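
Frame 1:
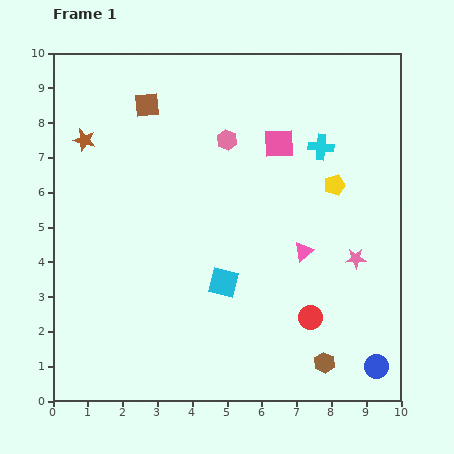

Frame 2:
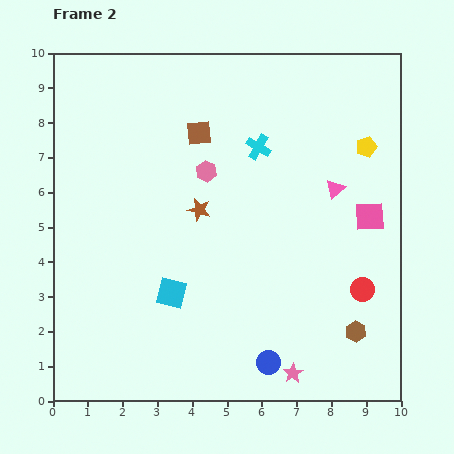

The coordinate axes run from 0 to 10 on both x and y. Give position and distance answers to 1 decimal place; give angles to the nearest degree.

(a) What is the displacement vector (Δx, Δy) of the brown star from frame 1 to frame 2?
(3.3, -2.0)

The brown star was at (0.9, 7.5) in frame 1 and (4.2, 5.5) in frame 2.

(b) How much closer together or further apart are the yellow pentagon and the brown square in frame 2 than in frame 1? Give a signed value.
-1.1

Distance in frame 1: 5.9. Distance in frame 2: 4.8.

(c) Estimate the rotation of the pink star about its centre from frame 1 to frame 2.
30° counter-clockwise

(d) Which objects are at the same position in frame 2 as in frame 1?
none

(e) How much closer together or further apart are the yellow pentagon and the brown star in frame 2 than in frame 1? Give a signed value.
-2.2

Distance in frame 1: 7.3. Distance in frame 2: 5.1.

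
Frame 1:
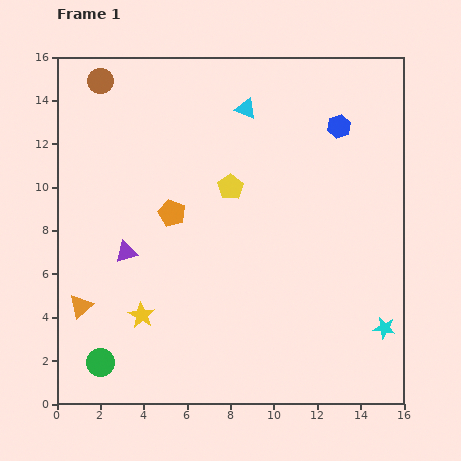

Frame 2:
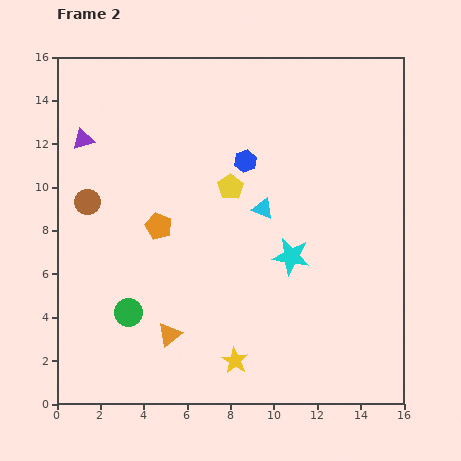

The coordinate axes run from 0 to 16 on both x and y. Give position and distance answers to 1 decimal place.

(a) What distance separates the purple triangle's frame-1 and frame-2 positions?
5.6

The purple triangle moved from (3.2, 7.0) to (1.2, 12.2), a distance of √(2.0² + 5.2²) ≈ 5.6.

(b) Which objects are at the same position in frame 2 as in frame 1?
the yellow pentagon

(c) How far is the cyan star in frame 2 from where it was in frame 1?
5.4

The cyan star moved from (15.1, 3.5) to (10.8, 6.8), a distance of √(4.3² + 3.3²) ≈ 5.4.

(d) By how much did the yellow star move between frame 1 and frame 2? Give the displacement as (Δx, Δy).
(4.3, -2.1)

The yellow star was at (3.9, 4.1) in frame 1 and (8.2, 2.0) in frame 2.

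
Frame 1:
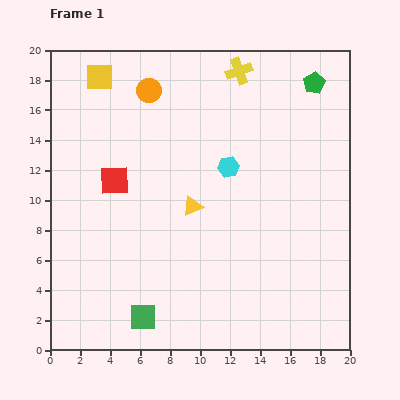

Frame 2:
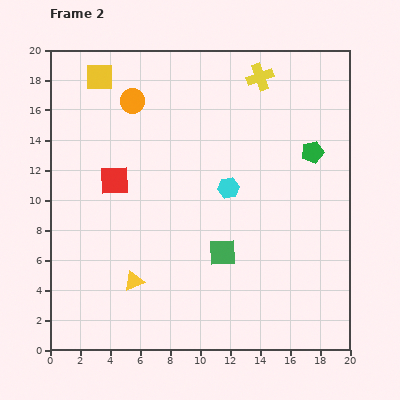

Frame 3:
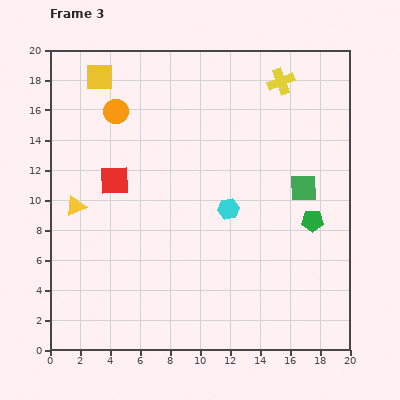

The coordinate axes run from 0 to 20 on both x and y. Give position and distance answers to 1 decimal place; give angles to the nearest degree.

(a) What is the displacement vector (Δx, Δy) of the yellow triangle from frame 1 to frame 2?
(-3.9, -5.0)

The yellow triangle was at (9.5, 9.6) in frame 1 and (5.6, 4.6) in frame 2.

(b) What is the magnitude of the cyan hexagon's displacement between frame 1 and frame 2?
1.4

The cyan hexagon moved from (11.9, 12.2) to (11.9, 10.8), a distance of √(0.0² + 1.4²) ≈ 1.4.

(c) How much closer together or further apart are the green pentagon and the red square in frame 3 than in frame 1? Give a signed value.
-1.3

Distance in frame 1: 14.8. Distance in frame 3: 13.5.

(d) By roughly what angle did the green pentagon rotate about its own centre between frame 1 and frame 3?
30° clockwise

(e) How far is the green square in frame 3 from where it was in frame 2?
6.9

The green square moved from (11.5, 6.5) to (16.9, 10.8), a distance of √(5.4² + 4.3²) ≈ 6.9.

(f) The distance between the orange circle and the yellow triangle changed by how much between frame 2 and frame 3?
-5.1

Distance in frame 2: 12.0. Distance in frame 3: 6.9.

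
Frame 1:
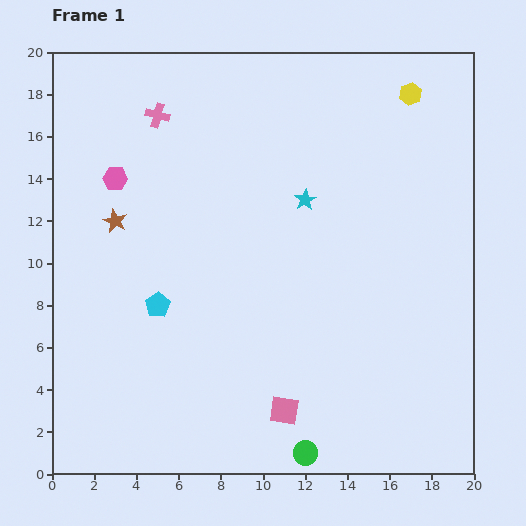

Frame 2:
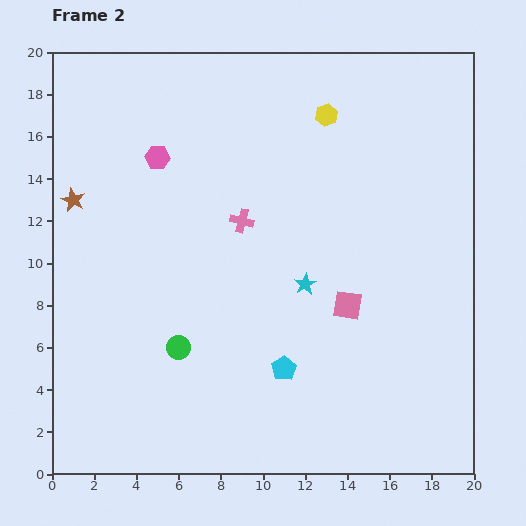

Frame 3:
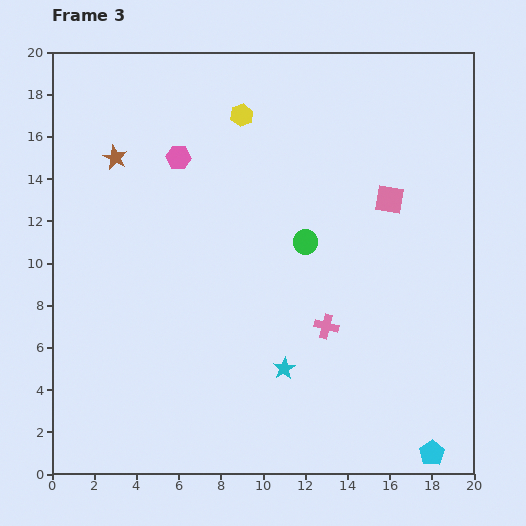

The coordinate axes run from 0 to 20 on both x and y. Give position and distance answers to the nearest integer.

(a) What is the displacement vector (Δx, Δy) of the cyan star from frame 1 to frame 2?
(0, -4)

The cyan star was at (12, 13) in frame 1 and (12, 9) in frame 2.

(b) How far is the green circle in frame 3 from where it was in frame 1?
10

The green circle moved from (12, 1) to (12, 11), a distance of √(0² + 10²) ≈ 10.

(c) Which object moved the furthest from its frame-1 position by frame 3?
the cyan pentagon

(moved 15; next 13)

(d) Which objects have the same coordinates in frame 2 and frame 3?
none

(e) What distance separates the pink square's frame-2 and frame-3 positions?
5

The pink square moved from (14, 8) to (16, 13), a distance of √(2² + 5²) ≈ 5.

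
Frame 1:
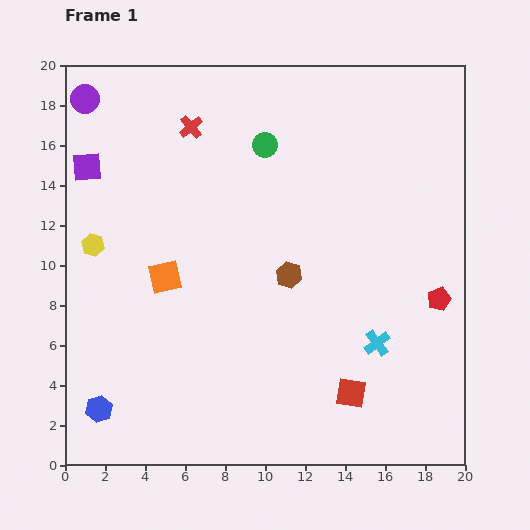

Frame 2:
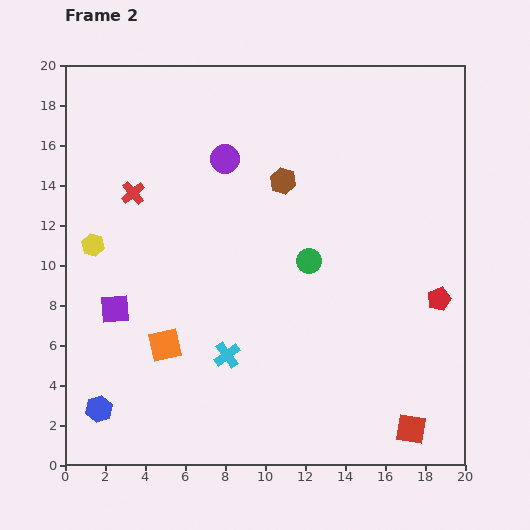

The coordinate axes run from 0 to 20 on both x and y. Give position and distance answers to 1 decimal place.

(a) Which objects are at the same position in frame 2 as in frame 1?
the yellow hexagon, the red pentagon, the blue hexagon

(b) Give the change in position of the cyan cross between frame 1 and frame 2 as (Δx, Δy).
(-7.5, -0.6)

The cyan cross was at (15.6, 6.1) in frame 1 and (8.1, 5.5) in frame 2.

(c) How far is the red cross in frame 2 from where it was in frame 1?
4.4

The red cross moved from (6.3, 16.9) to (3.4, 13.6), a distance of √(2.9² + 3.3²) ≈ 4.4.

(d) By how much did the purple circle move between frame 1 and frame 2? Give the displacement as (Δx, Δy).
(7.0, -3.0)

The purple circle was at (1.0, 18.3) in frame 1 and (8.0, 15.3) in frame 2.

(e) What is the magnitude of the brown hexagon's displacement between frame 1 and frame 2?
4.7

The brown hexagon moved from (11.2, 9.5) to (10.9, 14.2), a distance of √(0.3² + 4.7²) ≈ 4.7.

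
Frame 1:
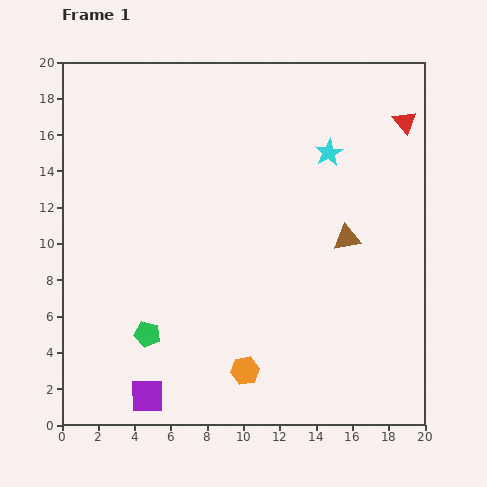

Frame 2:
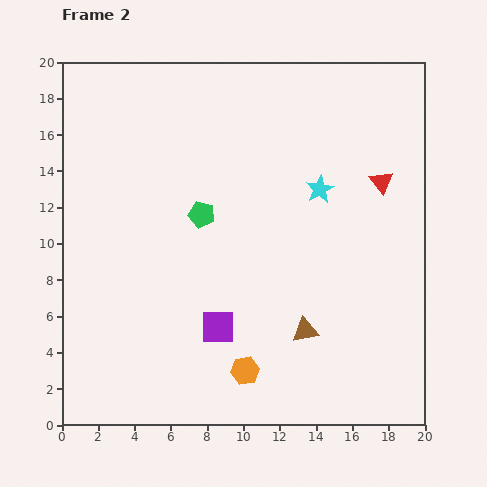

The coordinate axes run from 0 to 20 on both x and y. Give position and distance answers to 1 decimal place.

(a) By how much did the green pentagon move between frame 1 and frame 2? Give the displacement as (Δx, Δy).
(3.0, 6.6)

The green pentagon was at (4.7, 5.0) in frame 1 and (7.7, 11.6) in frame 2.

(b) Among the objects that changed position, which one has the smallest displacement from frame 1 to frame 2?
the cyan star

(moved 2.1)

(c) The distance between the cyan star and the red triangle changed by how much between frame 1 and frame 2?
-1.1

Distance in frame 1: 4.5. Distance in frame 2: 3.4.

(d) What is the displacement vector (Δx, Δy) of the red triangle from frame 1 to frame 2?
(-1.3, -3.3)

The red triangle was at (18.9, 16.7) in frame 1 and (17.6, 13.4) in frame 2.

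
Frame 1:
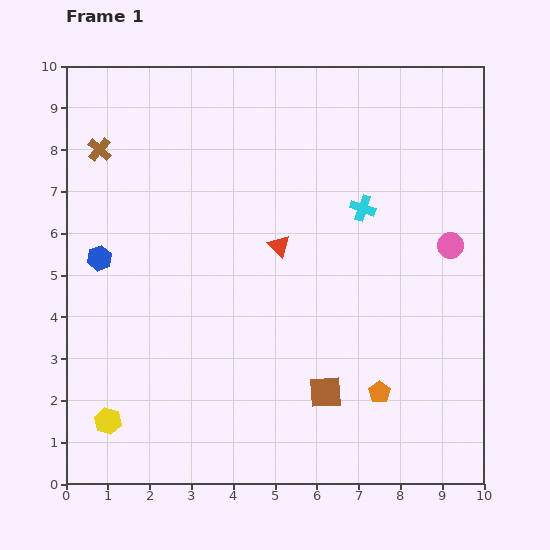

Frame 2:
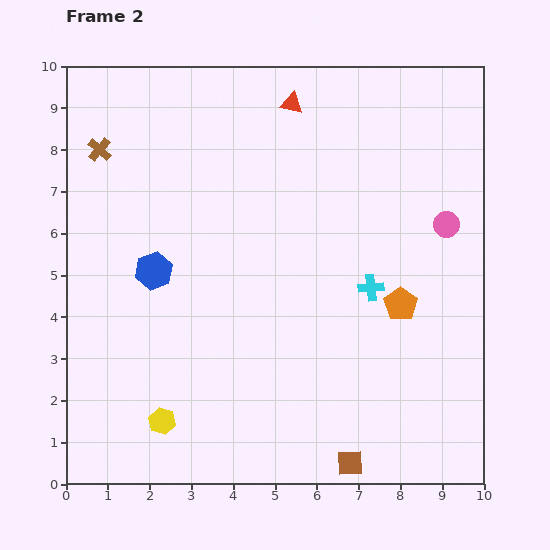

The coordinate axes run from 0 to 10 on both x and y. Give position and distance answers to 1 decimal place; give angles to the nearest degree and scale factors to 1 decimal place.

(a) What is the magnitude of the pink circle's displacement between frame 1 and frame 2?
0.5

The pink circle moved from (9.2, 5.7) to (9.1, 6.2), a distance of √(0.1² + 0.5²) ≈ 0.5.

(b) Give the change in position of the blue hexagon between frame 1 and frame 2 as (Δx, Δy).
(1.3, -0.3)

The blue hexagon was at (0.8, 5.4) in frame 1 and (2.1, 5.1) in frame 2.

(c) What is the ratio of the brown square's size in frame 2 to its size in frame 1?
0.8×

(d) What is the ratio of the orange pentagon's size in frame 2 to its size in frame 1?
1.5×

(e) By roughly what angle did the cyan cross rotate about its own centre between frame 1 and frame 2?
24° counter-clockwise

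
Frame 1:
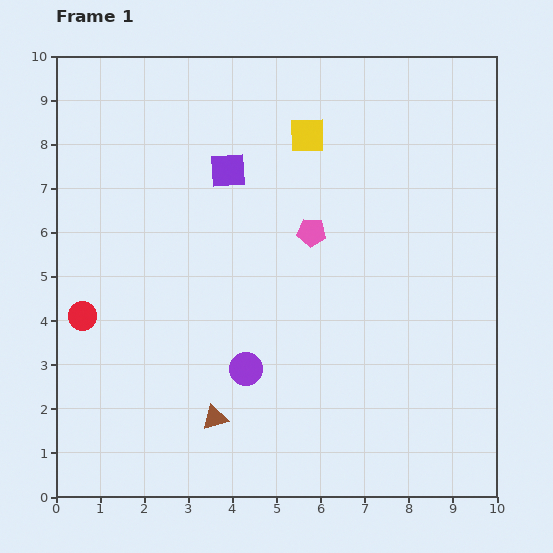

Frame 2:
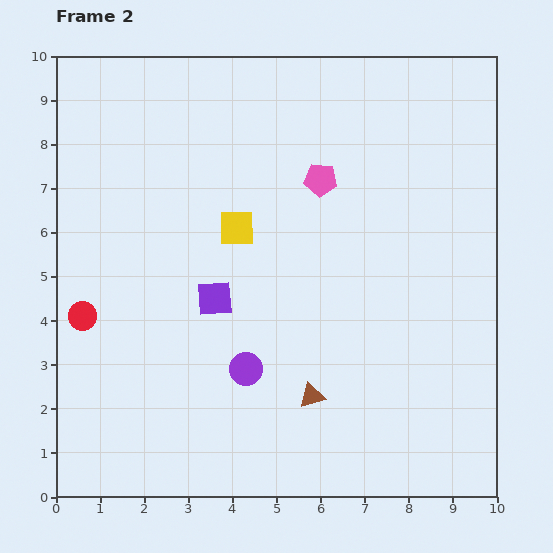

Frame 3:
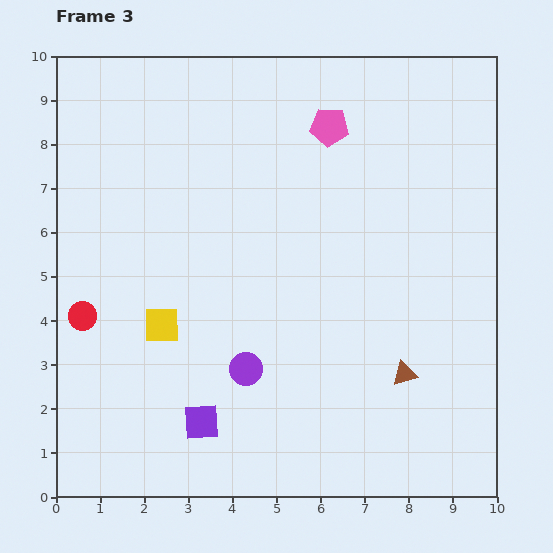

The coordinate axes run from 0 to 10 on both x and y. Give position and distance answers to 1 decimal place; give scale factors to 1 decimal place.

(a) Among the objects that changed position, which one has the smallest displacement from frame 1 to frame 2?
the pink pentagon

(moved 1.2)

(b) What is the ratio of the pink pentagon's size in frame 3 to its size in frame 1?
1.4×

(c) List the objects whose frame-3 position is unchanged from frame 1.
the red circle, the purple circle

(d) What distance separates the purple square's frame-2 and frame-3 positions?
2.8

The purple square moved from (3.6, 4.5) to (3.3, 1.7), a distance of √(0.3² + 2.8²) ≈ 2.8.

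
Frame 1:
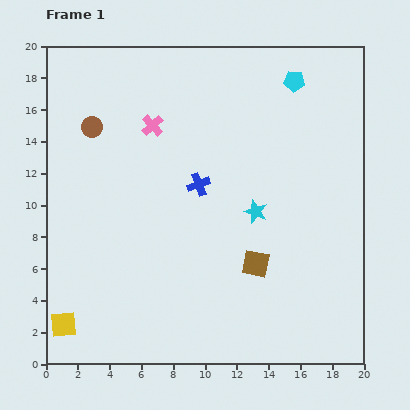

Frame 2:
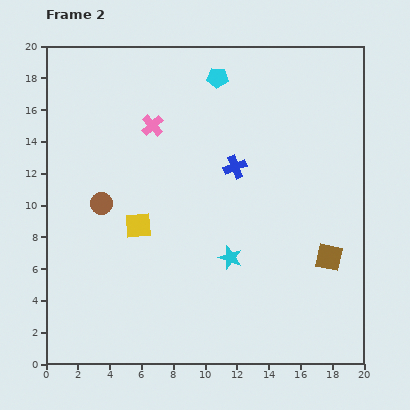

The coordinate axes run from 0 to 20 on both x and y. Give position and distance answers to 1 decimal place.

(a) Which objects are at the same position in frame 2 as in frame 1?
the pink cross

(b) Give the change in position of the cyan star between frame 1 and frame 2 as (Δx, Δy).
(-1.6, -2.9)

The cyan star was at (13.2, 9.6) in frame 1 and (11.6, 6.7) in frame 2.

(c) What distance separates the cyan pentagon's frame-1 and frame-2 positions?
4.8

The cyan pentagon moved from (15.6, 17.8) to (10.8, 18.0), a distance of √(4.8² + 0.2²) ≈ 4.8.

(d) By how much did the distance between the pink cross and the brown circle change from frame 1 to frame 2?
+2.1

Distance in frame 1: 3.8. Distance in frame 2: 5.9.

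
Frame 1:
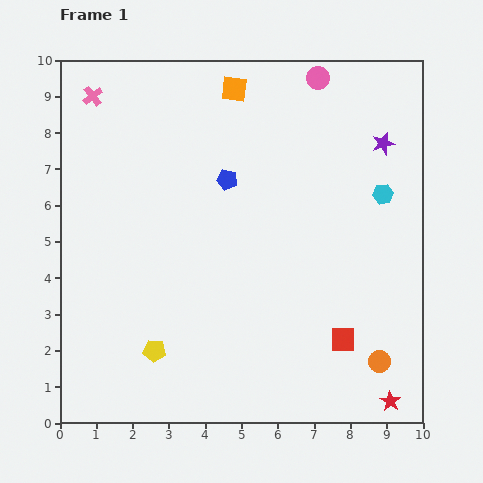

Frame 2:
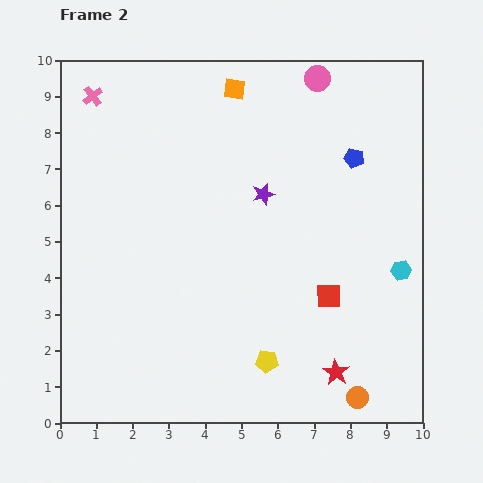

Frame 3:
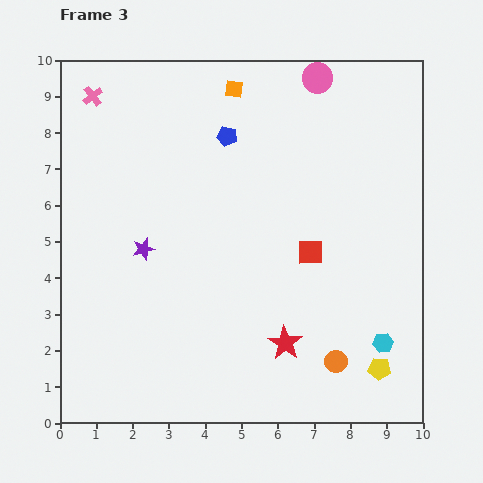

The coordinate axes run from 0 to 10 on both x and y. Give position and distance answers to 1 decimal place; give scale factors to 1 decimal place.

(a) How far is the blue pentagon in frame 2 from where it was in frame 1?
3.6

The blue pentagon moved from (4.6, 6.7) to (8.1, 7.3), a distance of √(3.5² + 0.6²) ≈ 3.6.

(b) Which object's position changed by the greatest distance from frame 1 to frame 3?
the purple star

(moved 7.2; next 6.2)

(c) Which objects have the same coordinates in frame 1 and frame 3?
the orange square, the pink cross, the pink circle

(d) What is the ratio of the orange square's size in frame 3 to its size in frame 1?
0.7×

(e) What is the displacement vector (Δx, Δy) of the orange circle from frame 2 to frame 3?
(-0.6, 1.0)

The orange circle was at (8.2, 0.7) in frame 2 and (7.6, 1.7) in frame 3.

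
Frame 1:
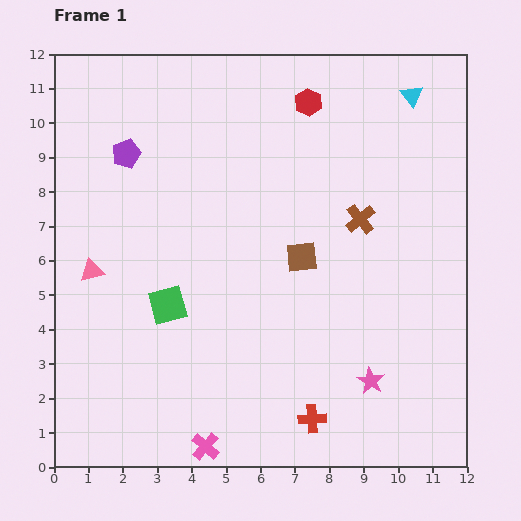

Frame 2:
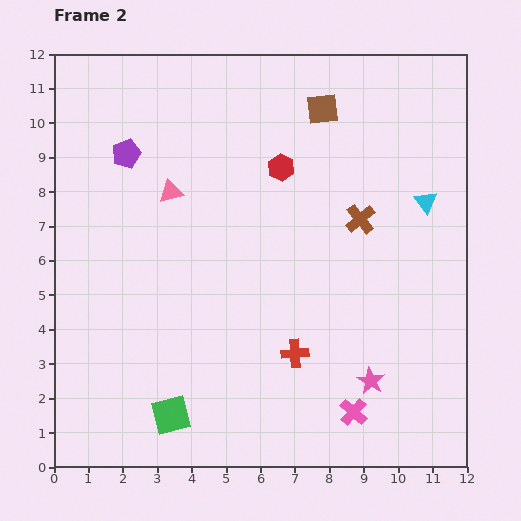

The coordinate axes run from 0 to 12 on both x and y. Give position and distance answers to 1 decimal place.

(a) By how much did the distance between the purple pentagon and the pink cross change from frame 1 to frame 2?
+1.2

Distance in frame 1: 8.8. Distance in frame 2: 10.0.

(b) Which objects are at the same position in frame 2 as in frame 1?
the brown cross, the pink star, the purple pentagon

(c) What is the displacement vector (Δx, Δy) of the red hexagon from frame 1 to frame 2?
(-0.8, -1.9)

The red hexagon was at (7.4, 10.6) in frame 1 and (6.6, 8.7) in frame 2.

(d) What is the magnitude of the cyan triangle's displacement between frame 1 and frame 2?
3.1

The cyan triangle moved from (10.4, 10.8) to (10.8, 7.7), a distance of √(0.4² + 3.1²) ≈ 3.1.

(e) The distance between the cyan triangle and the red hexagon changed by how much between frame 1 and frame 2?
+1.3

Distance in frame 1: 3.0. Distance in frame 2: 4.3.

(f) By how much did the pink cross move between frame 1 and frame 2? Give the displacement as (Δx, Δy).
(4.3, 1.0)

The pink cross was at (4.4, 0.6) in frame 1 and (8.7, 1.6) in frame 2.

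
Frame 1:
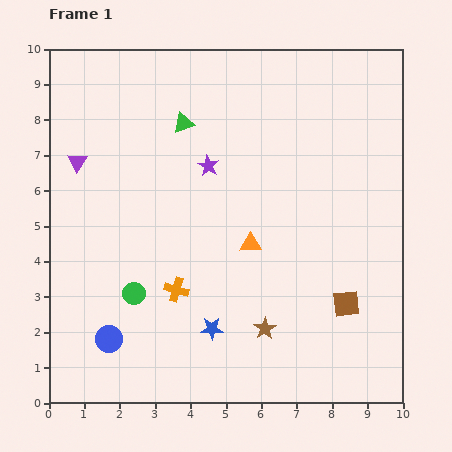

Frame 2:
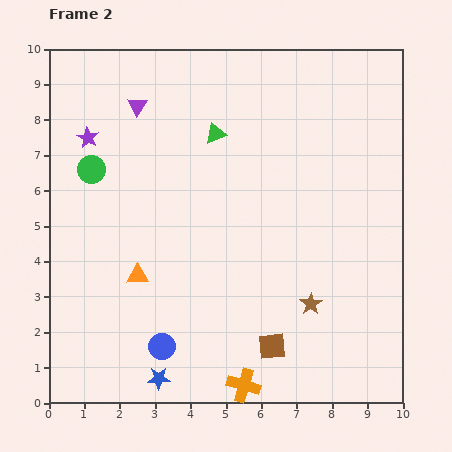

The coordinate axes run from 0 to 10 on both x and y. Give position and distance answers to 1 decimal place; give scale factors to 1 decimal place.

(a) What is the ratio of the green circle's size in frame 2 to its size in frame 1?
1.3×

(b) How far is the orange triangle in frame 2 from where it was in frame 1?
3.3

The orange triangle moved from (5.7, 4.5) to (2.5, 3.6), a distance of √(3.2² + 0.9²) ≈ 3.3.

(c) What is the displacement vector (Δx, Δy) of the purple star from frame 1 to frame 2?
(-3.4, 0.8)

The purple star was at (4.5, 6.7) in frame 1 and (1.1, 7.5) in frame 2.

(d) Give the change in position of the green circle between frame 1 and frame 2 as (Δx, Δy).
(-1.2, 3.5)

The green circle was at (2.4, 3.1) in frame 1 and (1.2, 6.6) in frame 2.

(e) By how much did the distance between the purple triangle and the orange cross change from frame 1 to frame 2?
+3.9

Distance in frame 1: 4.6. Distance in frame 2: 8.5.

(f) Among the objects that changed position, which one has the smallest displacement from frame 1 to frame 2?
the green triangle

(moved 0.9)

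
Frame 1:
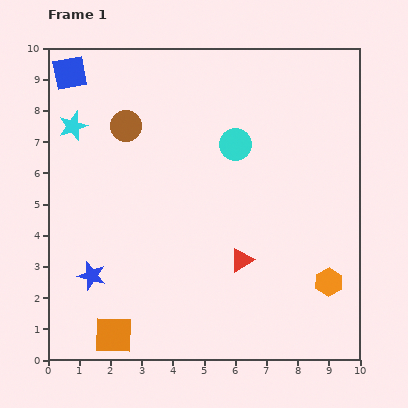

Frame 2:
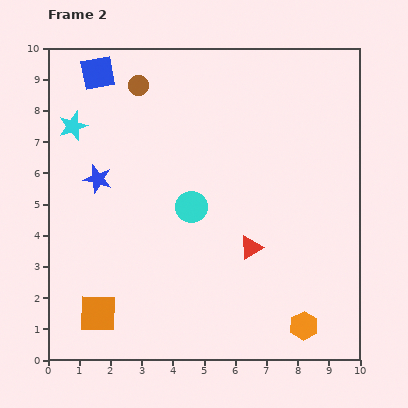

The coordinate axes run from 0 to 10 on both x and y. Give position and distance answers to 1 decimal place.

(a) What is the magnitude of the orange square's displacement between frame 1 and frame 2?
0.9

The orange square moved from (2.1, 0.8) to (1.6, 1.5), a distance of √(0.5² + 0.7²) ≈ 0.9.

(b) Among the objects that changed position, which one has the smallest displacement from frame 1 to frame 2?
the red triangle

(moved 0.5)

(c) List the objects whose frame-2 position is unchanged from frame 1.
the cyan star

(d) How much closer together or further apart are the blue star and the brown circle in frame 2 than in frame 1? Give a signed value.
-1.6

Distance in frame 1: 4.9. Distance in frame 2: 3.3.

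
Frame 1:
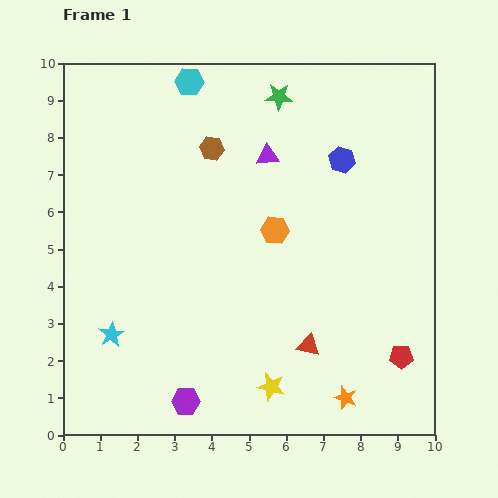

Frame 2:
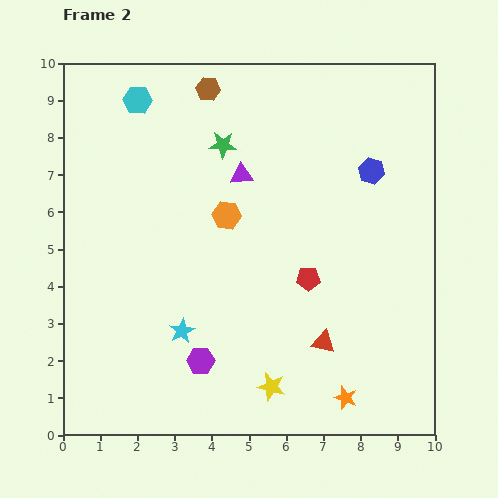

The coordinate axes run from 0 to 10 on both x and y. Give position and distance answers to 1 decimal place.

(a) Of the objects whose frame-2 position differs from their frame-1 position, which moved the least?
the red triangle

(moved 0.4)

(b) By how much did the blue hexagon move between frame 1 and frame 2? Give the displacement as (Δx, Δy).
(0.8, -0.3)

The blue hexagon was at (7.5, 7.4) in frame 1 and (8.3, 7.1) in frame 2.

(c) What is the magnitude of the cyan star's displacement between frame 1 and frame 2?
1.9

The cyan star moved from (1.3, 2.7) to (3.2, 2.8), a distance of √(1.9² + 0.1²) ≈ 1.9.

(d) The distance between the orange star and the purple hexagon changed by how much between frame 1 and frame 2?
-0.3

Distance in frame 1: 4.3. Distance in frame 2: 4.0.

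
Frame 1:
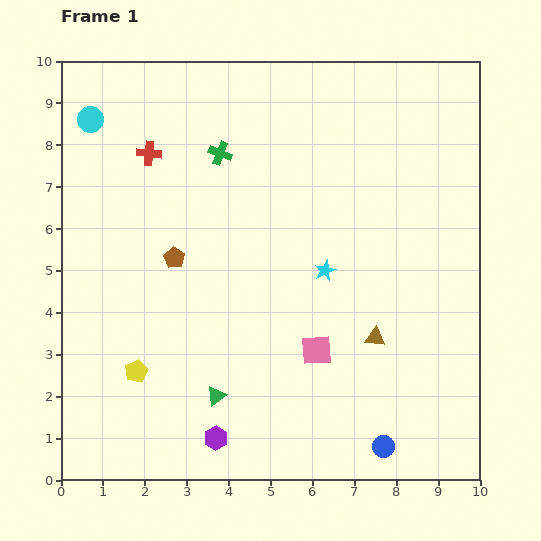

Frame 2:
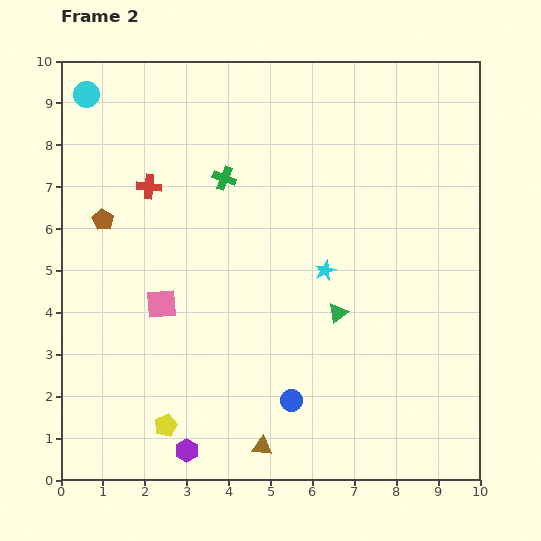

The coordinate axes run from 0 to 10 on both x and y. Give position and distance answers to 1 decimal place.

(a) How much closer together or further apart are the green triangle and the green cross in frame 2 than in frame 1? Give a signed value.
-1.6

Distance in frame 1: 5.8. Distance in frame 2: 4.2.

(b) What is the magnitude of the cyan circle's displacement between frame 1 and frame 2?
0.6

The cyan circle moved from (0.7, 8.6) to (0.6, 9.2), a distance of √(0.1² + 0.6²) ≈ 0.6.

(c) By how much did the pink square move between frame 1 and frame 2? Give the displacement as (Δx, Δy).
(-3.7, 1.1)

The pink square was at (6.1, 3.1) in frame 1 and (2.4, 4.2) in frame 2.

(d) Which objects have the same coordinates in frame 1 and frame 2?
the cyan star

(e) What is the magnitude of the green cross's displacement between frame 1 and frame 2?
0.6

The green cross moved from (3.8, 7.8) to (3.9, 7.2), a distance of √(0.1² + 0.6²) ≈ 0.6.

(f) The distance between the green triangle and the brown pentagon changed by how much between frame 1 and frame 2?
+2.6

Distance in frame 1: 3.4. Distance in frame 2: 6.0.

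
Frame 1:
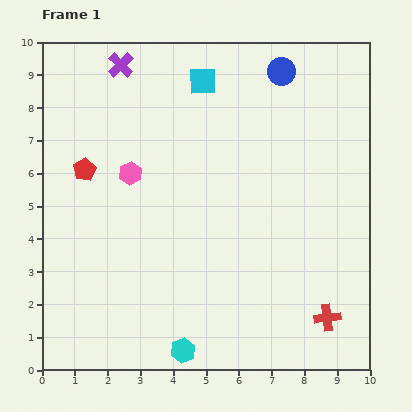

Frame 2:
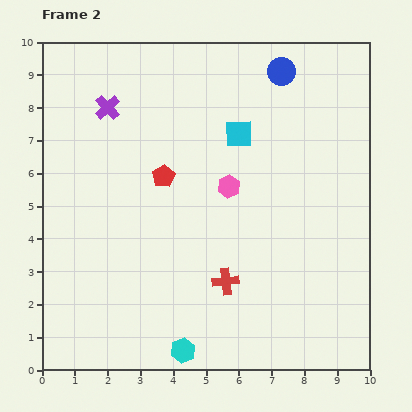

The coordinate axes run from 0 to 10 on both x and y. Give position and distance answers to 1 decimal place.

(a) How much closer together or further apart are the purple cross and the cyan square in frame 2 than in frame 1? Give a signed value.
+1.6

Distance in frame 1: 2.5. Distance in frame 2: 4.1.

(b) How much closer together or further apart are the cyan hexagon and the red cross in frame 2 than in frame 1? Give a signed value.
-2.0

Distance in frame 1: 4.5. Distance in frame 2: 2.5.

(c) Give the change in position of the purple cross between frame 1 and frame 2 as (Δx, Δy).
(-0.4, -1.3)

The purple cross was at (2.4, 9.3) in frame 1 and (2.0, 8.0) in frame 2.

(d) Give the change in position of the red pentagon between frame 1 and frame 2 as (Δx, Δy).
(2.4, -0.2)

The red pentagon was at (1.3, 6.1) in frame 1 and (3.7, 5.9) in frame 2.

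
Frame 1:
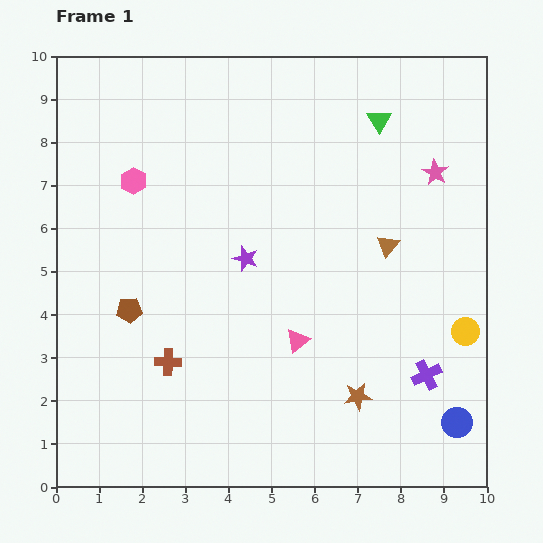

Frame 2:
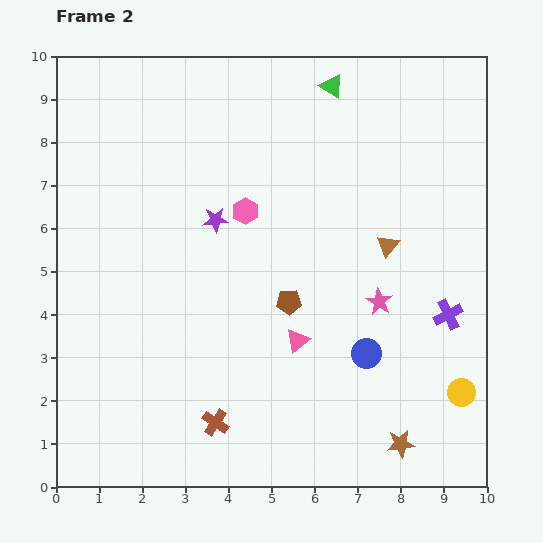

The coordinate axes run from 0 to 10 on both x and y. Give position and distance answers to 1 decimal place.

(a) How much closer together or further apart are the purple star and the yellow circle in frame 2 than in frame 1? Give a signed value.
+1.6

Distance in frame 1: 5.4. Distance in frame 2: 7.0.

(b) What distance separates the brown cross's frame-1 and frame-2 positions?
1.8

The brown cross moved from (2.6, 2.9) to (3.7, 1.5), a distance of √(1.1² + 1.4²) ≈ 1.8.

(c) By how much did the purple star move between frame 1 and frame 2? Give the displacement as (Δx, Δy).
(-0.7, 0.9)

The purple star was at (4.4, 5.3) in frame 1 and (3.7, 6.2) in frame 2.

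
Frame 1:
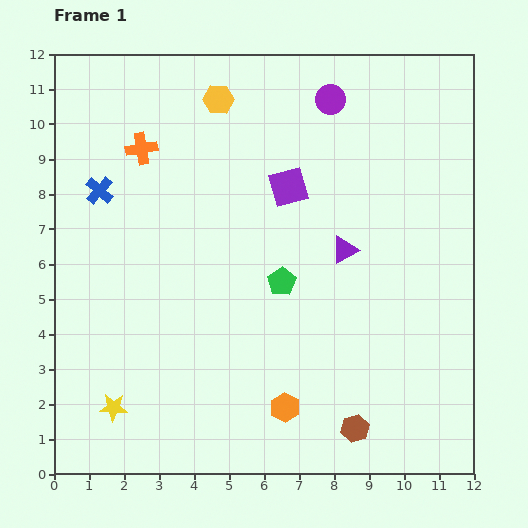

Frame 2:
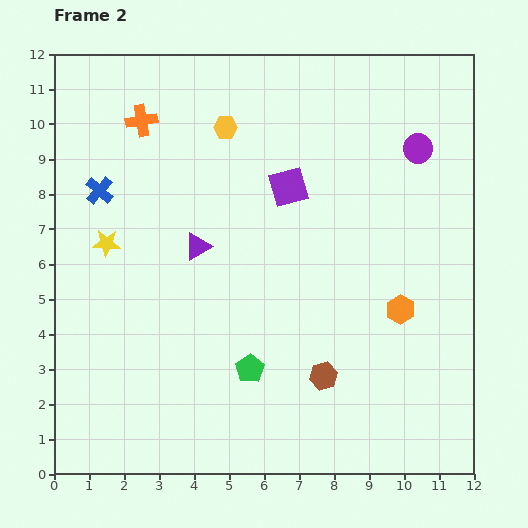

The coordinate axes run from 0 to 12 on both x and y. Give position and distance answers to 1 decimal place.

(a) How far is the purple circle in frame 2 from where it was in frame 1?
2.9

The purple circle moved from (7.9, 10.7) to (10.4, 9.3), a distance of √(2.5² + 1.4²) ≈ 2.9.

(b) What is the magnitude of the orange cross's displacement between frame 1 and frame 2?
0.8

The orange cross moved from (2.5, 9.3) to (2.5, 10.1), a distance of √(0.0² + 0.8²) ≈ 0.8.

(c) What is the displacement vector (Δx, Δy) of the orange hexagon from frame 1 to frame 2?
(3.3, 2.8)

The orange hexagon was at (6.6, 1.9) in frame 1 and (9.9, 4.7) in frame 2.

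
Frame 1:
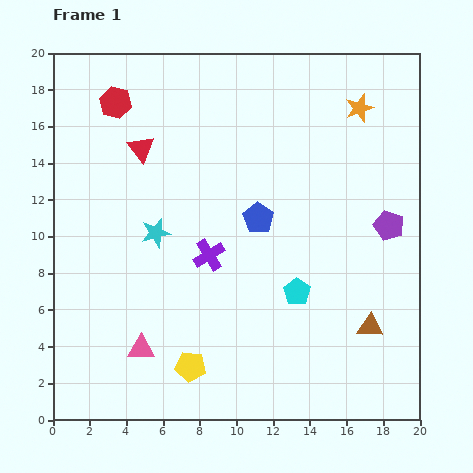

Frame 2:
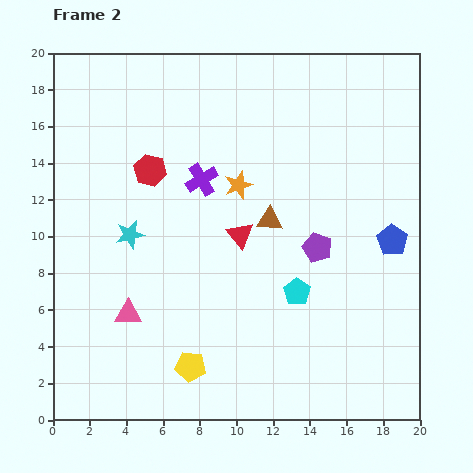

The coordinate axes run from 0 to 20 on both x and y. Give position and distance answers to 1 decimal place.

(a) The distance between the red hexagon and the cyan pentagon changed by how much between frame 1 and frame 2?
-3.9

Distance in frame 1: 14.3. Distance in frame 2: 10.4.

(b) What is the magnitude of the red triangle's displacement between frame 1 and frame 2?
7.2

The red triangle moved from (4.8, 14.8) to (10.2, 10.1), a distance of √(5.4² + 4.7²) ≈ 7.2.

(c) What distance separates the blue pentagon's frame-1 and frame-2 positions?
7.4

The blue pentagon moved from (11.2, 11.0) to (18.5, 9.8), a distance of √(7.3² + 1.2²) ≈ 7.4.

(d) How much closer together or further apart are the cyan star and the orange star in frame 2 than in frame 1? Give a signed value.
-6.5

Distance in frame 1: 13.0. Distance in frame 2: 6.5.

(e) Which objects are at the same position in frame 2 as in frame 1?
the yellow pentagon, the cyan pentagon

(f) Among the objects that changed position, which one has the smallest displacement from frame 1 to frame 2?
the cyan star

(moved 1.4)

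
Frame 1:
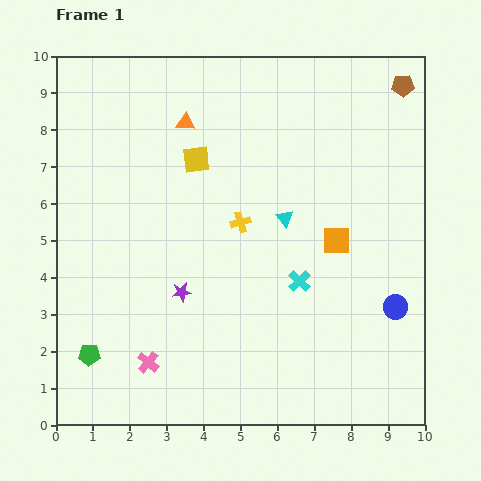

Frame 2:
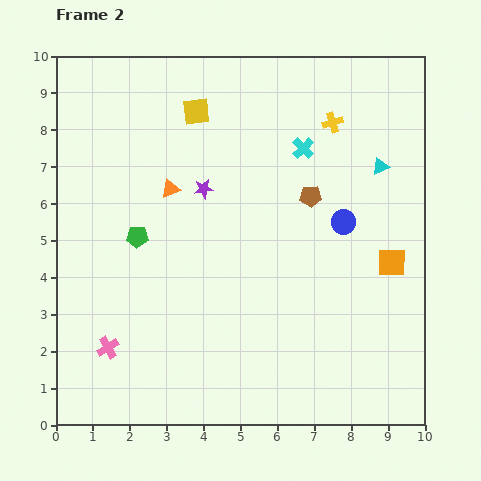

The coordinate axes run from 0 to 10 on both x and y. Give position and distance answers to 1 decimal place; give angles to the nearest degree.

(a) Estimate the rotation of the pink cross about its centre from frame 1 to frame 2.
21° clockwise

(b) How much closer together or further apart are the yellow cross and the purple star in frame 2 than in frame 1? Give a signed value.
+1.4

Distance in frame 1: 2.5. Distance in frame 2: 3.9.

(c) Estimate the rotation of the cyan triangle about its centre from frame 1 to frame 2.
47° clockwise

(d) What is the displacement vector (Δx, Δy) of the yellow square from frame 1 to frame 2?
(0.0, 1.3)

The yellow square was at (3.8, 7.2) in frame 1 and (3.8, 8.5) in frame 2.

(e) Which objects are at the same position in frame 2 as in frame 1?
none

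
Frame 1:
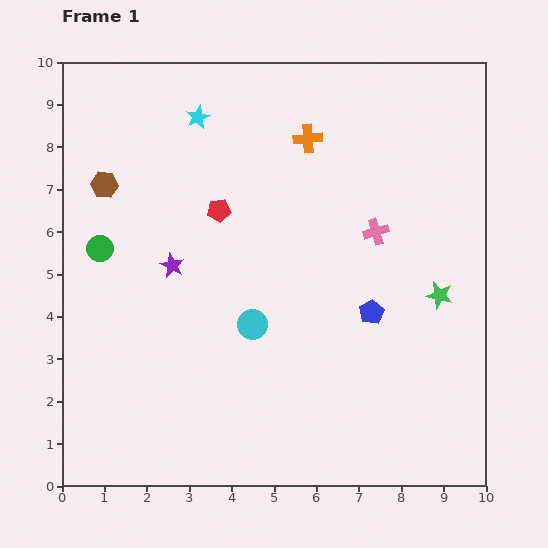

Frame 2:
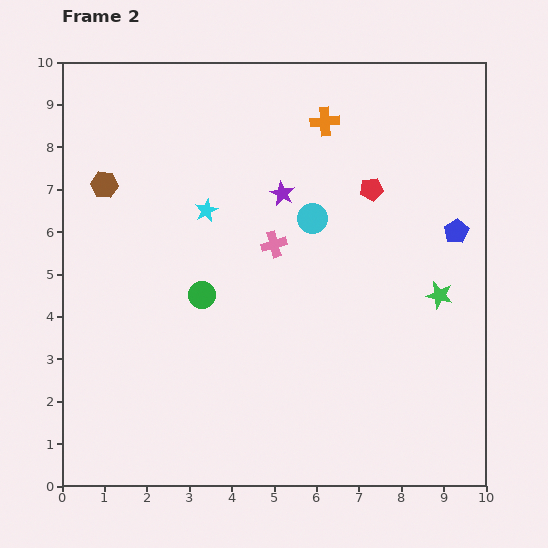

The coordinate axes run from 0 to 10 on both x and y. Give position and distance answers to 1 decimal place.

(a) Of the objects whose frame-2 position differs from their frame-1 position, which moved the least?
the orange cross

(moved 0.6)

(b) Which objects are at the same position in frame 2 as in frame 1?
the green star, the brown hexagon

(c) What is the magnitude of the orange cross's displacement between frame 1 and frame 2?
0.6

The orange cross moved from (5.8, 8.2) to (6.2, 8.6), a distance of √(0.4² + 0.4²) ≈ 0.6.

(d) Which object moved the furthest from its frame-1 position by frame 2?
the red pentagon

(moved 3.6; next 3.1)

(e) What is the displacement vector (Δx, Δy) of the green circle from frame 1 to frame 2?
(2.4, -1.1)

The green circle was at (0.9, 5.6) in frame 1 and (3.3, 4.5) in frame 2.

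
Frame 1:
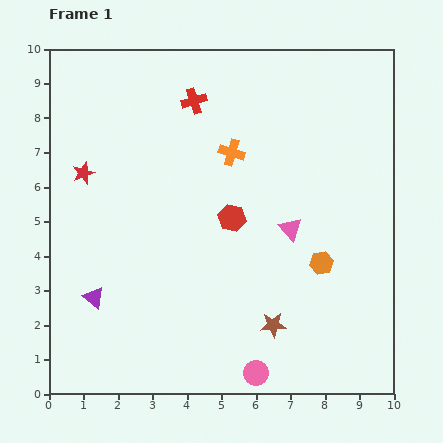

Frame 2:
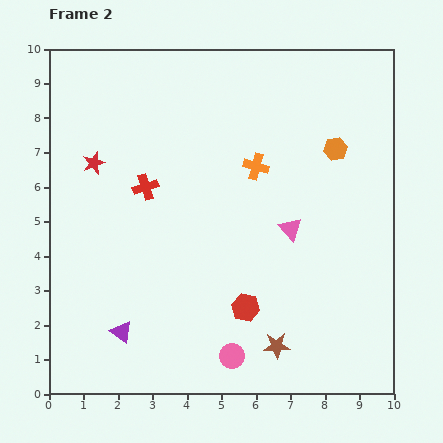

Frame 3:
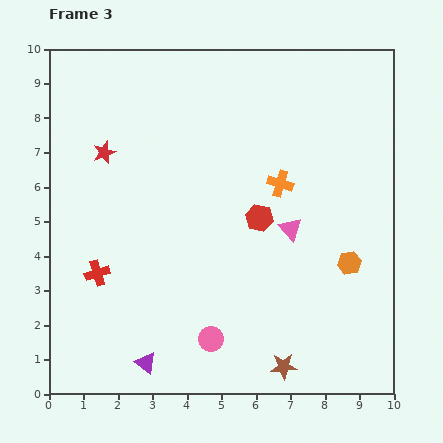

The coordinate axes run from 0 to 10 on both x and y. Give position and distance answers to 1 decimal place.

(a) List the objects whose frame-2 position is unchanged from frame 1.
the pink triangle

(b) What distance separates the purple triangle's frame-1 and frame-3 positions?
2.4

The purple triangle moved from (1.3, 2.8) to (2.8, 0.9), a distance of √(1.5² + 1.9²) ≈ 2.4.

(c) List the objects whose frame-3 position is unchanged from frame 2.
the pink triangle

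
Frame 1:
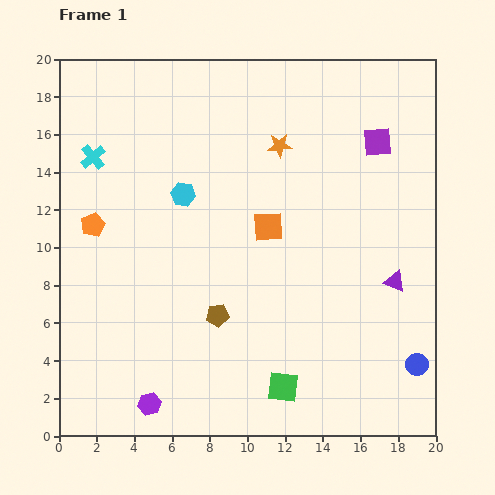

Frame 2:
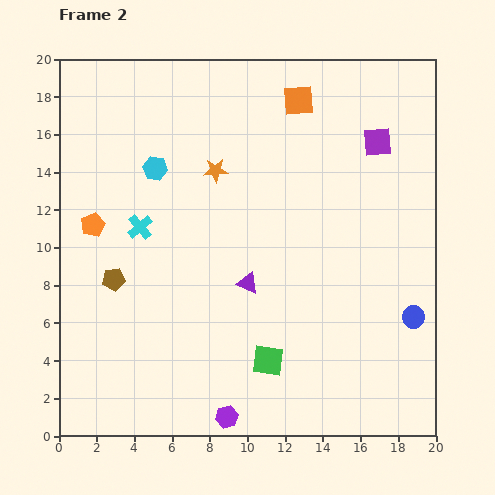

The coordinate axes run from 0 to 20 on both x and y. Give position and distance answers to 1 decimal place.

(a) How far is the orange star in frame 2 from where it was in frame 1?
3.6

The orange star moved from (11.7, 15.4) to (8.3, 14.1), a distance of √(3.4² + 1.3²) ≈ 3.6.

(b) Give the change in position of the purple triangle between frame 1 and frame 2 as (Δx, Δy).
(-7.8, -0.1)

The purple triangle was at (17.8, 8.2) in frame 1 and (10.0, 8.1) in frame 2.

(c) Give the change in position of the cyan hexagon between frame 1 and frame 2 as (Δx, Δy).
(-1.5, 1.4)

The cyan hexagon was at (6.6, 12.8) in frame 1 and (5.1, 14.2) in frame 2.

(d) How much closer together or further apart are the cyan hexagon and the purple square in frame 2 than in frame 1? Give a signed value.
+1.2

Distance in frame 1: 10.7. Distance in frame 2: 11.9.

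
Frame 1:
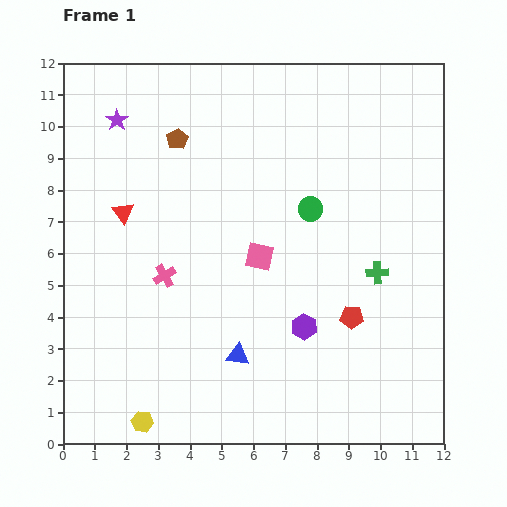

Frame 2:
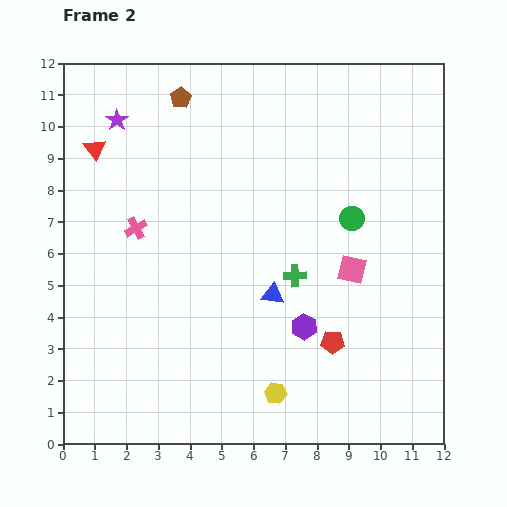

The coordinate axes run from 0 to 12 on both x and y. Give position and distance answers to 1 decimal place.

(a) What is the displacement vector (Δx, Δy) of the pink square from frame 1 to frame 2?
(2.9, -0.4)

The pink square was at (6.2, 5.9) in frame 1 and (9.1, 5.5) in frame 2.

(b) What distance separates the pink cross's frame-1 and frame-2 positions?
1.7

The pink cross moved from (3.2, 5.3) to (2.3, 6.8), a distance of √(0.9² + 1.5²) ≈ 1.7.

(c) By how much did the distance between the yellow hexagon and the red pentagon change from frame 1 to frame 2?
-5.0

Distance in frame 1: 7.4. Distance in frame 2: 2.4.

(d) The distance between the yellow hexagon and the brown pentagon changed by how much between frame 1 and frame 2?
+0.8

Distance in frame 1: 9.0. Distance in frame 2: 9.8.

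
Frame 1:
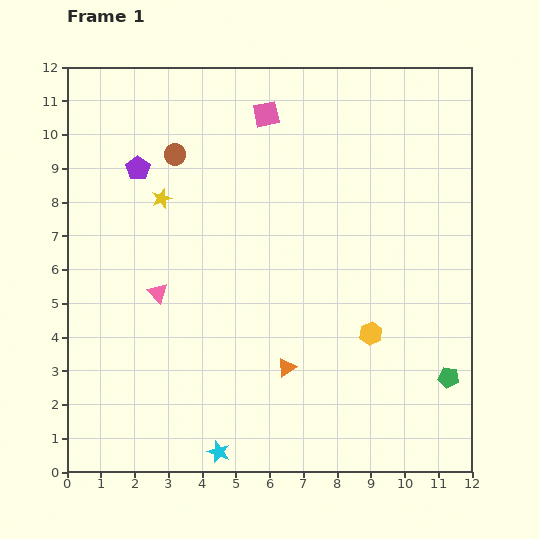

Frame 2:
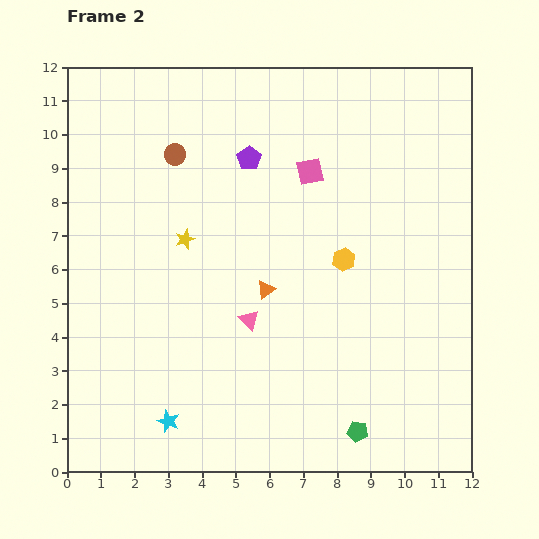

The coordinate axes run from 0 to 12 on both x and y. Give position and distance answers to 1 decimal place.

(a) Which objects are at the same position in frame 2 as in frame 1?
the brown circle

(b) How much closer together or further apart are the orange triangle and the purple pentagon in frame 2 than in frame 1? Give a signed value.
-3.5

Distance in frame 1: 7.4. Distance in frame 2: 3.9.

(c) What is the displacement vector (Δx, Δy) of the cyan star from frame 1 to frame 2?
(-1.5, 0.9)

The cyan star was at (4.5, 0.6) in frame 1 and (3.0, 1.5) in frame 2.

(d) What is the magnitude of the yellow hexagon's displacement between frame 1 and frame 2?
2.3

The yellow hexagon moved from (9.0, 4.1) to (8.2, 6.3), a distance of √(0.8² + 2.2²) ≈ 2.3.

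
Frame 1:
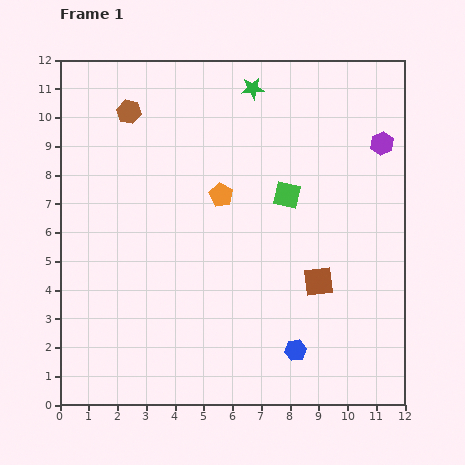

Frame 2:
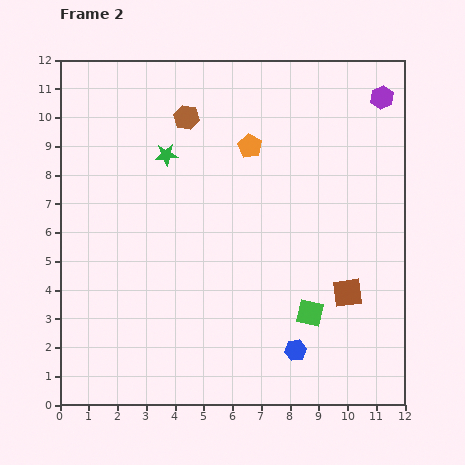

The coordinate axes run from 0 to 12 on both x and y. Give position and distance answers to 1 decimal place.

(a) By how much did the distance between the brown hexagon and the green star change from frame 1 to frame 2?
-2.9

Distance in frame 1: 4.4. Distance in frame 2: 1.5.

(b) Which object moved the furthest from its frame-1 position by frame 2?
the green square

(moved 4.2; next 3.8)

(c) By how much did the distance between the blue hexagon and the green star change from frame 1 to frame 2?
-1.0

Distance in frame 1: 9.2. Distance in frame 2: 8.2.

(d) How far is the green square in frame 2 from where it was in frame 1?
4.2

The green square moved from (7.9, 7.3) to (8.7, 3.2), a distance of √(0.8² + 4.1²) ≈ 4.2.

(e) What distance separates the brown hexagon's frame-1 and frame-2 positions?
2.0

The brown hexagon moved from (2.4, 10.2) to (4.4, 10.0), a distance of √(2.0² + 0.2²) ≈ 2.0.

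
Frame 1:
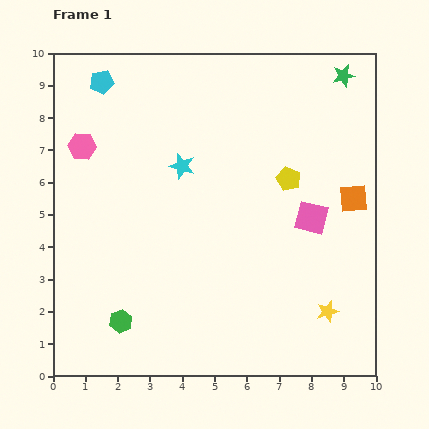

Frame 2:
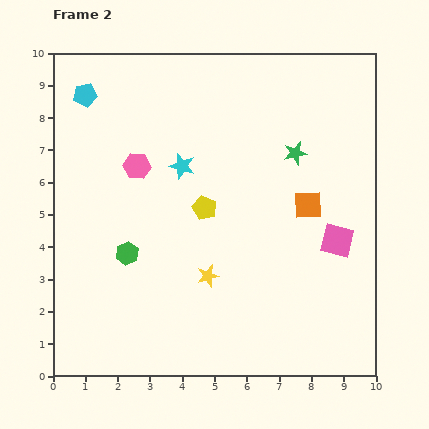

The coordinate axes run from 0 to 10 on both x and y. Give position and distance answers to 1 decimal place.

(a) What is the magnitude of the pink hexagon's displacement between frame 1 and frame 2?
1.8

The pink hexagon moved from (0.9, 7.1) to (2.6, 6.5), a distance of √(1.7² + 0.6²) ≈ 1.8.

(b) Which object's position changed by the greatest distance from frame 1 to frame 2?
the yellow star

(moved 3.9; next 2.8)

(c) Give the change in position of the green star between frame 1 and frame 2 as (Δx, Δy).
(-1.5, -2.4)

The green star was at (9.0, 9.3) in frame 1 and (7.5, 6.9) in frame 2.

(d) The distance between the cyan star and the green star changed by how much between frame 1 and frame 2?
-2.2

Distance in frame 1: 5.7. Distance in frame 2: 3.5.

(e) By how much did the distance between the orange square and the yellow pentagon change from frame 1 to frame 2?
+1.1

Distance in frame 1: 2.1. Distance in frame 2: 3.2.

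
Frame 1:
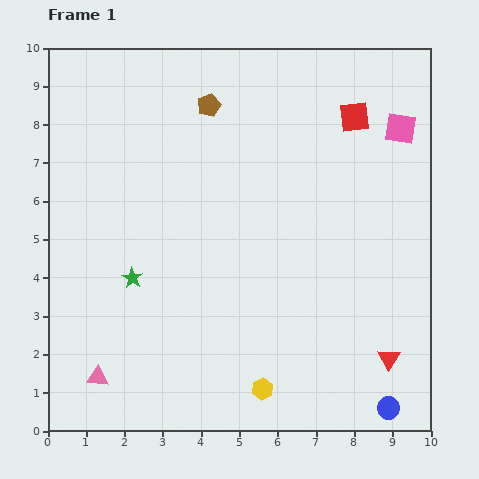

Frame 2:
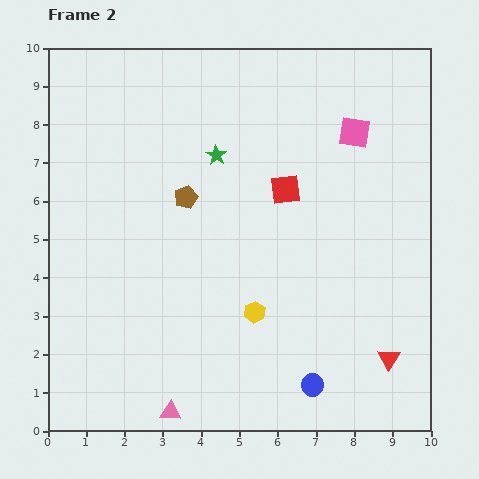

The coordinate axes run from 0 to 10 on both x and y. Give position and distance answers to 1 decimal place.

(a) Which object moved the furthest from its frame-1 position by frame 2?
the green star

(moved 3.9; next 2.6)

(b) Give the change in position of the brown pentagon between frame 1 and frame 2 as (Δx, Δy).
(-0.6, -2.4)

The brown pentagon was at (4.2, 8.5) in frame 1 and (3.6, 6.1) in frame 2.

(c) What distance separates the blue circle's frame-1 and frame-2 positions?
2.1

The blue circle moved from (8.9, 0.6) to (6.9, 1.2), a distance of √(2.0² + 0.6²) ≈ 2.1.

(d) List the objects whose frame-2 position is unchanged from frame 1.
the red triangle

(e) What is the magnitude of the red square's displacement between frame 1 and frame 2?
2.6

The red square moved from (8.0, 8.2) to (6.2, 6.3), a distance of √(1.8² + 1.9²) ≈ 2.6.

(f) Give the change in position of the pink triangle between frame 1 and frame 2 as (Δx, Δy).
(1.9, -0.9)

The pink triangle was at (1.3, 1.4) in frame 1 and (3.2, 0.5) in frame 2.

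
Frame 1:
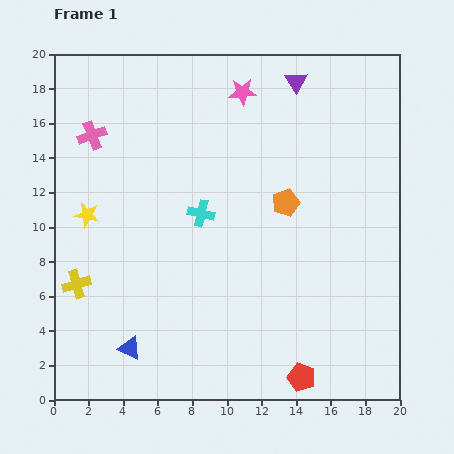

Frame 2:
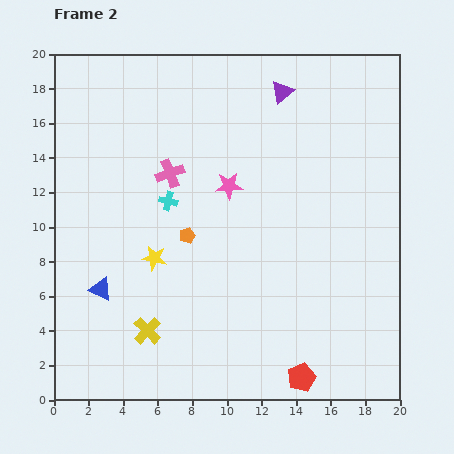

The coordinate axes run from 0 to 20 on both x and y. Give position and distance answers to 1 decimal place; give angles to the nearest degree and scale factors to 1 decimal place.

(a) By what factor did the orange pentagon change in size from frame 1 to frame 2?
0.6×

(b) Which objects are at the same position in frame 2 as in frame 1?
the red pentagon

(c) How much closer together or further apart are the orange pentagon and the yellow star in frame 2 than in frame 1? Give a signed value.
-9.2

Distance in frame 1: 11.5. Distance in frame 2: 2.3.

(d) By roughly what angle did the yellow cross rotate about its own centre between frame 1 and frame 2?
29° counter-clockwise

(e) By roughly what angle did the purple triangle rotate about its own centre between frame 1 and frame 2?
20° clockwise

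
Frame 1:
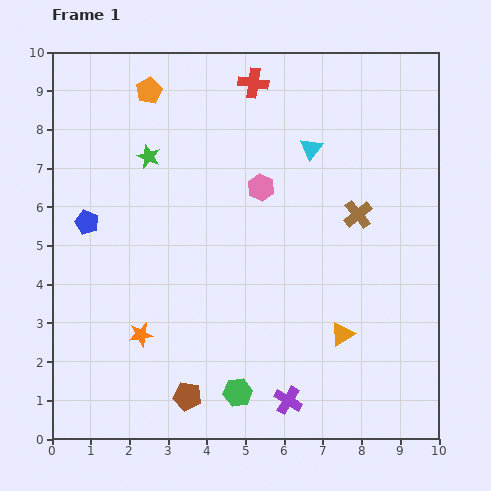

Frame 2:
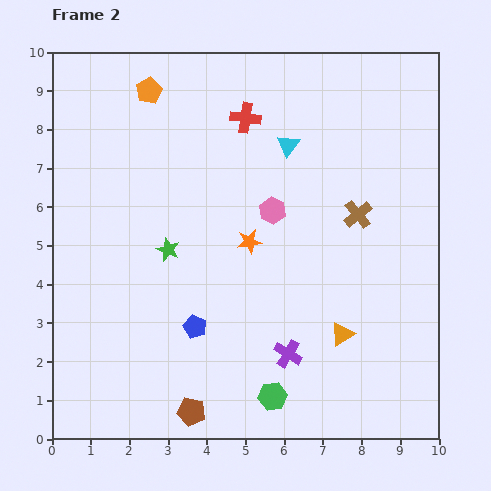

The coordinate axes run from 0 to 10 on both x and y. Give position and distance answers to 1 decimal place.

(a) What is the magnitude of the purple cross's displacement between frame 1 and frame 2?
1.2

The purple cross moved from (6.1, 1.0) to (6.1, 2.2), a distance of √(0.0² + 1.2²) ≈ 1.2.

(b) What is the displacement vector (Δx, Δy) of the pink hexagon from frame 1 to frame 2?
(0.3, -0.6)

The pink hexagon was at (5.4, 6.5) in frame 1 and (5.7, 5.9) in frame 2.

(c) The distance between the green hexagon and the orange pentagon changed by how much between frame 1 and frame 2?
+0.4

Distance in frame 1: 8.1. Distance in frame 2: 8.5.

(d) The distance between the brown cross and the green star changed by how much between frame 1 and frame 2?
-0.6

Distance in frame 1: 5.6. Distance in frame 2: 5.0.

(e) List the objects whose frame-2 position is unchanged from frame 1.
the orange pentagon, the orange triangle, the brown cross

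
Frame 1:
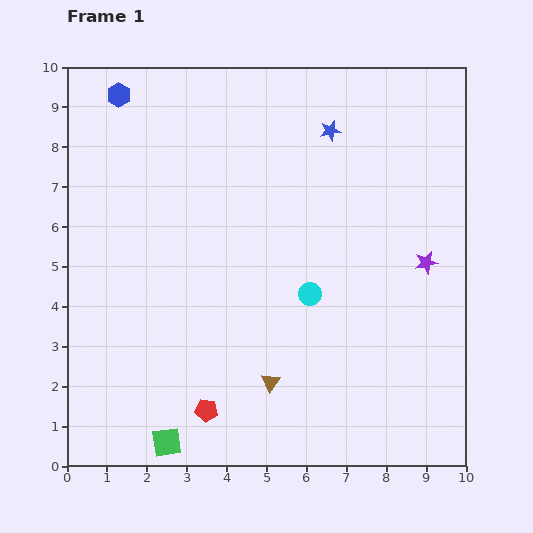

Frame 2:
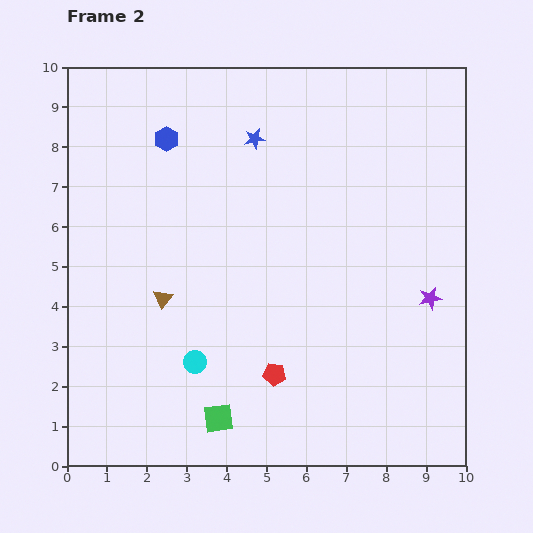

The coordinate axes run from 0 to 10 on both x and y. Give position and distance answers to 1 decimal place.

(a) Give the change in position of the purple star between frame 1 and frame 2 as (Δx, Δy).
(0.1, -0.9)

The purple star was at (9.0, 5.1) in frame 1 and (9.1, 4.2) in frame 2.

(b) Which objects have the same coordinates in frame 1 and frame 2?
none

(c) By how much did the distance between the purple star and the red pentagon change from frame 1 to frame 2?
-2.3

Distance in frame 1: 6.6. Distance in frame 2: 4.3.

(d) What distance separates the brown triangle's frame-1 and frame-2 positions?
3.4

The brown triangle moved from (5.1, 2.1) to (2.4, 4.2), a distance of √(2.7² + 2.1²) ≈ 3.4.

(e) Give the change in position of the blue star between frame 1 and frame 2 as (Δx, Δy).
(-1.9, -0.2)

The blue star was at (6.6, 8.4) in frame 1 and (4.7, 8.2) in frame 2.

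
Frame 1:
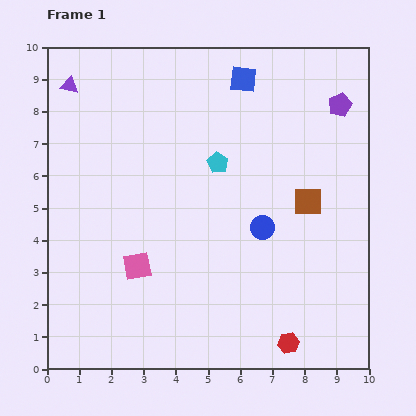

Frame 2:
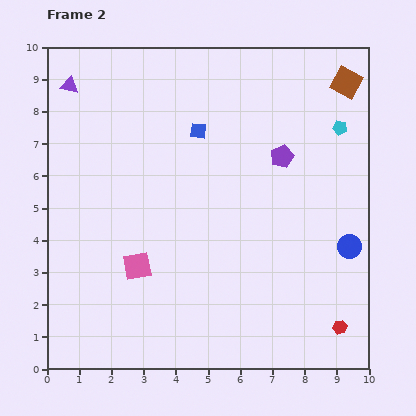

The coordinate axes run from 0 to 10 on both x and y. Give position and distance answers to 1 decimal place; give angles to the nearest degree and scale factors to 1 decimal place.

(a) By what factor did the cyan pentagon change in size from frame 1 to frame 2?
0.7×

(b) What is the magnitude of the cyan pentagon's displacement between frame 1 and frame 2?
4.0

The cyan pentagon moved from (5.3, 6.4) to (9.1, 7.5), a distance of √(3.8² + 1.1²) ≈ 4.0.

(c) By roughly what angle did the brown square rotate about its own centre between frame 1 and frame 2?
29° clockwise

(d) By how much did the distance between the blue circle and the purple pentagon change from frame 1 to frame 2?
-1.0

Distance in frame 1: 4.5. Distance in frame 2: 3.5.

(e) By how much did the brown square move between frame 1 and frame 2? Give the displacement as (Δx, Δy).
(1.2, 3.7)

The brown square was at (8.1, 5.2) in frame 1 and (9.3, 8.9) in frame 2.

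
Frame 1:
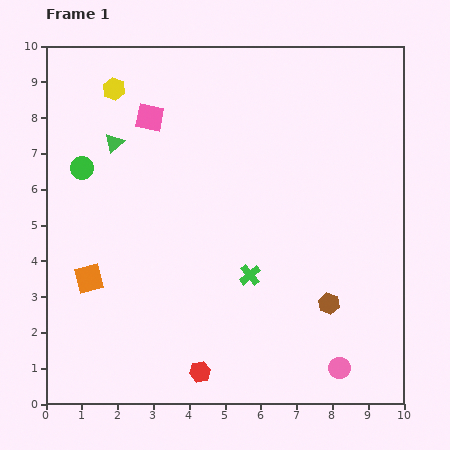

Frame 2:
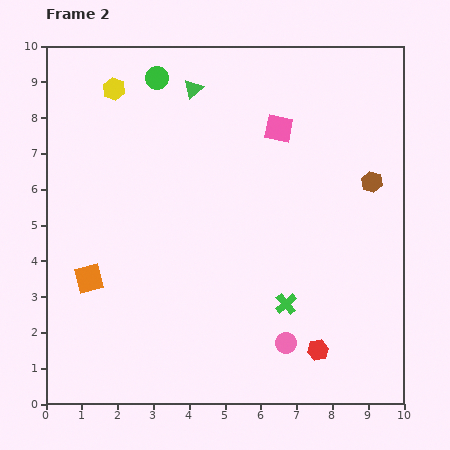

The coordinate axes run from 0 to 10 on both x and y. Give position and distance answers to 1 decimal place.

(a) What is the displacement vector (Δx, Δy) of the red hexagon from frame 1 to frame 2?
(3.3, 0.6)

The red hexagon was at (4.3, 0.9) in frame 1 and (7.6, 1.5) in frame 2.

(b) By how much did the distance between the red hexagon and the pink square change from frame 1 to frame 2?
-0.9

Distance in frame 1: 7.2. Distance in frame 2: 6.3.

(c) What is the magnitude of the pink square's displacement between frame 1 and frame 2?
3.6

The pink square moved from (2.9, 8.0) to (6.5, 7.7), a distance of √(3.6² + 0.3²) ≈ 3.6.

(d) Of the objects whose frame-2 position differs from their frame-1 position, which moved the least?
the green cross

(moved 1.3)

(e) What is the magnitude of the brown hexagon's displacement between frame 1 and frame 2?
3.6

The brown hexagon moved from (7.9, 2.8) to (9.1, 6.2), a distance of √(1.2² + 3.4²) ≈ 3.6.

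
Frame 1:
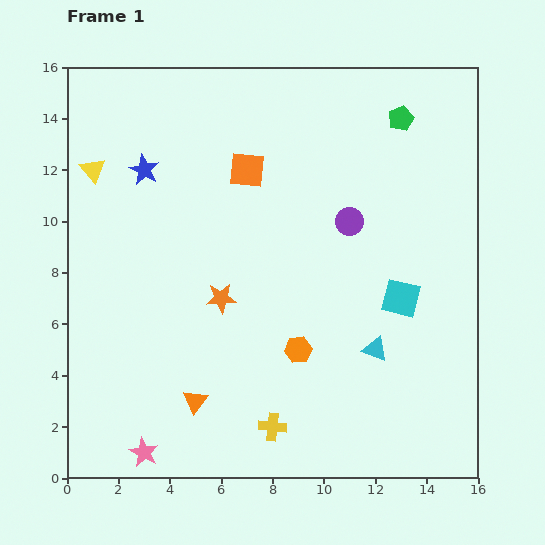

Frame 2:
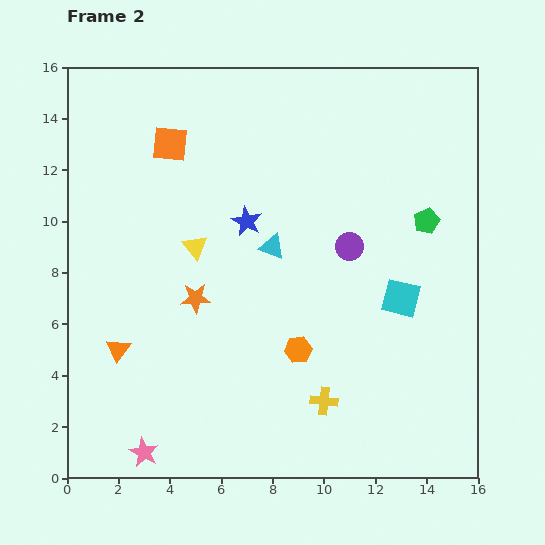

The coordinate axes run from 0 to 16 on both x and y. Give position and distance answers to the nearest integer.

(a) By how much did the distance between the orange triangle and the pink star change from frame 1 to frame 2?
+1

Distance in frame 1: 3. Distance in frame 2: 4.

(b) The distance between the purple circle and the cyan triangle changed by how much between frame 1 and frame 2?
-2

Distance in frame 1: 5. Distance in frame 2: 3.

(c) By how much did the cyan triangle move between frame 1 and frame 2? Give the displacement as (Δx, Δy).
(-4, 4)

The cyan triangle was at (12, 5) in frame 1 and (8, 9) in frame 2.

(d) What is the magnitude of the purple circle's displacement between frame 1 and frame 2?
1

The purple circle moved from (11, 10) to (11, 9), a distance of √(0² + 1²) ≈ 1.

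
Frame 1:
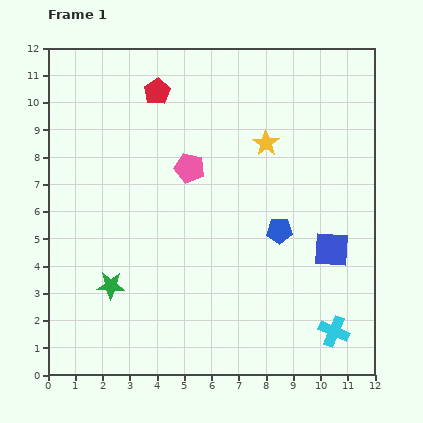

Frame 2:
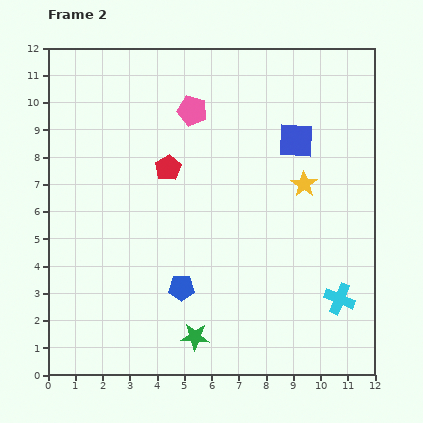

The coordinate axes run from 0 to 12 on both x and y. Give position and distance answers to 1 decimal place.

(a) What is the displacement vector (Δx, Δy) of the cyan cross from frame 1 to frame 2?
(0.2, 1.2)

The cyan cross was at (10.5, 1.6) in frame 1 and (10.7, 2.8) in frame 2.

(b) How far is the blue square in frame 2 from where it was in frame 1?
4.2

The blue square moved from (10.4, 4.6) to (9.1, 8.6), a distance of √(1.3² + 4.0²) ≈ 4.2.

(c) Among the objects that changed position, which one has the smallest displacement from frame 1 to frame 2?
the cyan cross

(moved 1.2)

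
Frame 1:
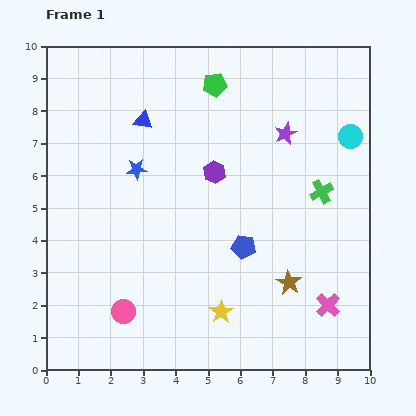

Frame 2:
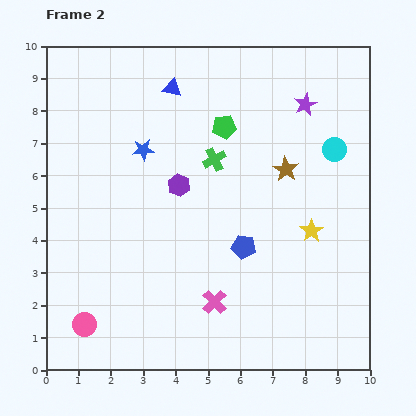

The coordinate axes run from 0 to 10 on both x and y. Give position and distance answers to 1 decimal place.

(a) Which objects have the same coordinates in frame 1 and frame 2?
the blue pentagon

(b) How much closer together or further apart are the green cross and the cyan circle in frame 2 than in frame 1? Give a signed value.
+1.8

Distance in frame 1: 1.9. Distance in frame 2: 3.7.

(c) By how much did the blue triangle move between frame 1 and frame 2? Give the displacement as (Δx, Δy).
(0.9, 1.0)

The blue triangle was at (3.0, 7.7) in frame 1 and (3.9, 8.7) in frame 2.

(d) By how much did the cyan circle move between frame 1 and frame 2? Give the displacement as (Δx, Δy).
(-0.5, -0.4)

The cyan circle was at (9.4, 7.2) in frame 1 and (8.9, 6.8) in frame 2.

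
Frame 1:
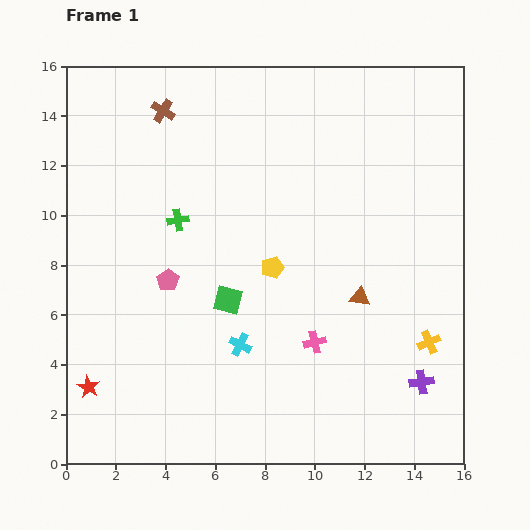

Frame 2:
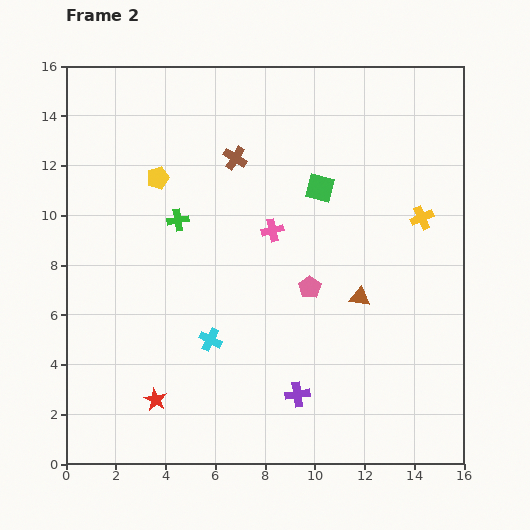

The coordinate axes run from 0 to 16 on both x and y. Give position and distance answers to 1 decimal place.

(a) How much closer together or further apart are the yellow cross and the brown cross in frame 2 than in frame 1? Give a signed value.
-6.3

Distance in frame 1: 14.2. Distance in frame 2: 7.9.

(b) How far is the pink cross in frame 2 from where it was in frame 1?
4.8

The pink cross moved from (10.0, 4.9) to (8.3, 9.4), a distance of √(1.7² + 4.5²) ≈ 4.8.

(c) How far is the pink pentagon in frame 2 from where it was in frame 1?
5.7

The pink pentagon moved from (4.1, 7.4) to (9.8, 7.1), a distance of √(5.7² + 0.3²) ≈ 5.7.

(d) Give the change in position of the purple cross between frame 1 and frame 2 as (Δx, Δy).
(-5.0, -0.5)

The purple cross was at (14.3, 3.3) in frame 1 and (9.3, 2.8) in frame 2.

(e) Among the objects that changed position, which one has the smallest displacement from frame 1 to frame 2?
the cyan cross

(moved 1.2)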